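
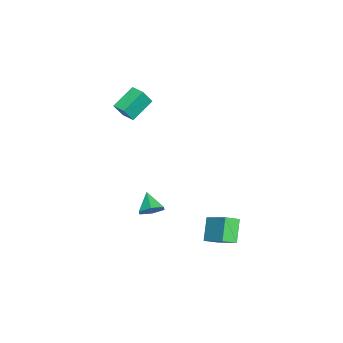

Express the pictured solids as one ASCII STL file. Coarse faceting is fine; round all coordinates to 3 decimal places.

solid 
facet normal -0.673 -0.066 0.737
outer loop
vertex 3.275 3.766 -2.356
vertex 2.79 4.435 -2.739
vertex 2.314 2.503 -3.346
endloop
endfacet
facet normal 0.533 -0.735 0.420
outer loop
vertex 3.35 2.605 -4.481
vertex 3.275 3.766 -2.356
vertex 2.314 2.503 -3.346
endloop
endfacet
facet normal -0.672 -0.066 0.738
outer loop
vertex 2.314 2.503 -3.346
vertex 2.79 4.435 -2.739
vertex 1.829 3.172 -3.728
endloop
endfacet
facet normal -0.514 -0.675 -0.530
outer loop
vertex 1.829 3.172 -3.728
vertex 3.35 2.605 -4.481
vertex 2.314 2.503 -3.346
endloop
endfacet
facet normal 0.513 0.675 0.529
outer loop
vertex 3.275 3.766 -2.356
vertex 3.826 4.537 -3.874
vertex 2.79 4.435 -2.739
endloop
endfacet
facet normal 0.533 -0.734 0.420
outer loop
vertex 4.311 3.868 -3.492
vertex 3.275 3.766 -2.356
vertex 3.35 2.605 -4.481
endloop
endfacet
facet normal 0.514 0.675 0.529
outer loop
vertex 4.311 3.868 -3.492
vertex 3.826 4.537 -3.874
vertex 3.275 3.766 -2.356
endloop
endfacet
facet normal -0.533 0.735 -0.420
outer loop
vertex 2.79 4.435 -2.739
vertex 3.826 4.537 -3.874
vertex 1.829 3.172 -3.728
endloop
endfacet
facet normal -0.514 -0.675 -0.529
outer loop
vertex 2.865 3.274 -4.864
vertex 3.35 2.605 -4.481
vertex 1.829 3.172 -3.728
endloop
endfacet
facet normal -0.533 0.735 -0.420
outer loop
vertex 1.829 3.172 -3.728
vertex 3.826 4.537 -3.874
vertex 2.865 3.274 -4.864
endloop
endfacet
facet normal 0.673 0.066 -0.737
outer loop
vertex 2.865 3.274 -4.864
vertex 4.311 3.868 -3.492
vertex 3.35 2.605 -4.481
endloop
endfacet
facet normal 0.672 0.066 -0.737
outer loop
vertex 3.826 4.537 -3.874
vertex 4.311 3.868 -3.492
vertex 2.865 3.274 -4.864
endloop
endfacet
facet normal 0.677 0.407 -0.613
outer loop
vertex 2.695 -1.198 -3.337
vertex 2.174 -0.623 -3.531
vertex 2.671 -0.52 -2.913
endloop
endfacet
facet normal 0.333 -0.491 0.805
outer loop
vertex 2.695 -1.198 -3.337
vertex 2.671 -0.52 -2.913
vertex 1.286 -1.157 -2.729
endloop
endfacet
facet normal 0.677 0.407 -0.613
outer loop
vertex 2.671 -0.52 -2.913
vertex 2.174 -0.623 -3.531
vertex 2.149 0.055 -3.108
endloop
endfacet
facet normal -0.016 0.308 0.951
outer loop
vertex 2.671 -0.52 -2.913
vertex 2.149 0.055 -3.108
vertex 1.286 -1.157 -2.729
endloop
endfacet
facet normal 0.677 0.407 -0.613
outer loop
vertex 2.149 0.055 -3.108
vertex 2.174 -0.623 -3.531
vertex 1.652 -0.049 -3.726
endloop
endfacet
facet normal -0.665 0.609 0.432
outer loop
vertex 2.149 0.055 -3.108
vertex 1.652 -0.049 -3.726
vertex 1.286 -1.157 -2.729
endloop
endfacet
facet normal 0.677 0.408 -0.612
outer loop
vertex 1.652 -0.049 -3.726
vertex 2.174 -0.623 -3.531
vertex 1.677 -0.727 -4.15
endloop
endfacet
facet normal -0.966 0.110 -0.233
outer loop
vertex 1.652 -0.049 -3.726
vertex 1.677 -0.727 -4.15
vertex 1.286 -1.157 -2.729
endloop
endfacet
facet normal 0.678 0.406 -0.613
outer loop
vertex 1.677 -0.727 -4.15
vertex 2.174 -0.623 -3.531
vertex 2.198 -1.302 -3.955
endloop
endfacet
facet normal -0.618 -0.689 -0.379
outer loop
vertex 1.677 -0.727 -4.15
vertex 2.198 -1.302 -3.955
vertex 1.286 -1.157 -2.729
endloop
endfacet
facet normal 0.677 0.407 -0.613
outer loop
vertex 2.198 -1.302 -3.955
vertex 2.174 -0.623 -3.531
vertex 2.695 -1.198 -3.337
endloop
endfacet
facet normal 0.032 -0.990 0.141
outer loop
vertex 2.198 -1.302 -3.955
vertex 2.695 -1.198 -3.337
vertex 1.286 -1.157 -2.729
endloop
endfacet
facet normal -0.719 0.450 0.530
outer loop
vertex -4.452 -3.594 1.743
vertex -3.941 -2.83 1.787
vertex -4.962 -3.192 0.71
endloop
endfacet
facet normal -0.556 -0.830 -0.049
outer loop
vertex -3.719 -3.97 -0.207
vertex -4.452 -3.594 1.743
vertex -4.962 -3.192 0.71
endloop
endfacet
facet normal -0.719 0.449 0.531
outer loop
vertex -4.962 -3.192 0.71
vertex -3.941 -2.83 1.787
vertex -4.452 -2.428 0.755
endloop
endfacet
facet normal -0.418 0.329 -0.846
outer loop
vertex -4.452 -2.428 0.755
vertex -3.719 -3.97 -0.207
vertex -4.962 -3.192 0.71
endloop
endfacet
facet normal 0.419 -0.329 0.847
outer loop
vertex -4.452 -3.594 1.743
vertex -2.698 -3.608 0.87
vertex -3.941 -2.83 1.787
endloop
endfacet
facet normal -0.555 -0.830 -0.049
outer loop
vertex -3.208 -4.372 0.825
vertex -4.452 -3.594 1.743
vertex -3.719 -3.97 -0.207
endloop
endfacet
facet normal 0.419 -0.329 0.846
outer loop
vertex -3.208 -4.372 0.825
vertex -2.698 -3.608 0.87
vertex -4.452 -3.594 1.743
endloop
endfacet
facet normal 0.555 0.830 0.048
outer loop
vertex -3.941 -2.83 1.787
vertex -2.698 -3.608 0.87
vertex -4.452 -2.428 0.755
endloop
endfacet
facet normal -0.419 0.329 -0.846
outer loop
vertex -3.208 -3.206 -0.163
vertex -3.719 -3.97 -0.207
vertex -4.452 -2.428 0.755
endloop
endfacet
facet normal 0.555 0.830 0.049
outer loop
vertex -4.452 -2.428 0.755
vertex -2.698 -3.608 0.87
vertex -3.208 -3.206 -0.163
endloop
endfacet
facet normal 0.718 -0.450 -0.531
outer loop
vertex -3.208 -3.206 -0.163
vertex -3.208 -4.372 0.825
vertex -3.719 -3.97 -0.207
endloop
endfacet
facet normal 0.719 -0.449 -0.530
outer loop
vertex -2.698 -3.608 0.87
vertex -3.208 -4.372 0.825
vertex -3.208 -3.206 -0.163
endloop
endfacet

endsolid


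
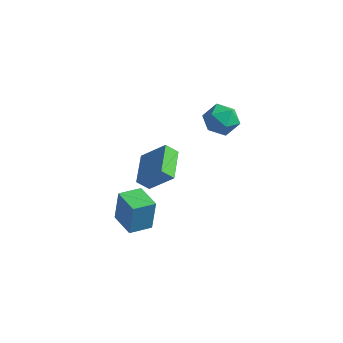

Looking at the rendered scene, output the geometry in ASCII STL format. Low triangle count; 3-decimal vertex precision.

solid 
facet normal 0.078 0.625 0.777
outer loop
vertex 3.513 2.59 3.645
vertex 2.778 2.008 4.187
vertex 3.83 1.768 4.275
endloop
endfacet
facet normal 0.694 0.587 0.417
outer loop
vertex 3.513 2.59 3.645
vertex 3.83 1.768 4.275
vertex 4.289 1.915 3.305
endloop
endfacet
facet normal 0.567 0.782 -0.258
outer loop
vertex 3.513 2.59 3.645
vertex 4.289 1.915 3.305
vertex 3.521 2.246 2.618
endloop
endfacet
facet normal -0.126 0.940 -0.316
outer loop
vertex 3.513 2.59 3.645
vertex 3.521 2.246 2.618
vertex 2.587 2.304 3.163
endloop
endfacet
facet normal -0.429 0.843 0.324
outer loop
vertex 3.513 2.59 3.645
vertex 2.587 2.304 3.163
vertex 2.778 2.008 4.187
endloop
endfacet
facet normal 0.905 -0.094 0.414
outer loop
vertex 4.289 1.915 3.305
vertex 3.83 1.768 4.275
vertex 4.033 0.916 3.637
endloop
endfacet
facet normal -0.091 -0.033 0.995
outer loop
vertex 3.83 1.768 4.275
vertex 2.778 2.008 4.187
vertex 3.099 0.974 4.182
endloop
endfacet
facet normal -0.910 0.320 0.262
outer loop
vertex 2.778 2.008 4.187
vertex 2.587 2.304 3.163
vertex 2.331 1.305 3.495
endloop
endfacet
facet normal -0.421 0.478 -0.771
outer loop
vertex 2.587 2.304 3.163
vertex 3.521 2.246 2.618
vertex 2.79 1.452 2.525
endloop
endfacet
facet normal 0.701 0.221 -0.678
outer loop
vertex 3.521 2.246 2.618
vertex 4.289 1.915 3.305
vertex 3.842 1.212 2.613
endloop
endfacet
facet normal 0.126 -0.940 0.316
outer loop
vertex 3.107 0.63 3.155
vertex 4.033 0.916 3.637
vertex 3.099 0.974 4.182
endloop
endfacet
facet normal -0.567 -0.782 0.258
outer loop
vertex 3.107 0.63 3.155
vertex 3.099 0.974 4.182
vertex 2.331 1.305 3.495
endloop
endfacet
facet normal -0.694 -0.587 -0.417
outer loop
vertex 3.107 0.63 3.155
vertex 2.331 1.305 3.495
vertex 2.79 1.452 2.525
endloop
endfacet
facet normal -0.078 -0.625 -0.777
outer loop
vertex 3.107 0.63 3.155
vertex 2.79 1.452 2.525
vertex 3.842 1.212 2.613
endloop
endfacet
facet normal 0.429 -0.843 -0.324
outer loop
vertex 3.107 0.63 3.155
vertex 3.842 1.212 2.613
vertex 4.033 0.916 3.637
endloop
endfacet
facet normal 0.421 -0.478 0.771
outer loop
vertex 3.099 0.974 4.182
vertex 4.033 0.916 3.637
vertex 3.83 1.768 4.275
endloop
endfacet
facet normal -0.701 -0.221 0.678
outer loop
vertex 2.331 1.305 3.495
vertex 3.099 0.974 4.182
vertex 2.778 2.008 4.187
endloop
endfacet
facet normal -0.905 0.094 -0.414
outer loop
vertex 2.79 1.452 2.525
vertex 2.331 1.305 3.495
vertex 2.587 2.304 3.163
endloop
endfacet
facet normal 0.091 0.033 -0.995
outer loop
vertex 3.842 1.212 2.613
vertex 2.79 1.452 2.525
vertex 3.521 2.246 2.618
endloop
endfacet
facet normal 0.910 -0.320 -0.262
outer loop
vertex 4.033 0.916 3.637
vertex 3.842 1.212 2.613
vertex 4.289 1.915 3.305
endloop
endfacet
facet normal -0.703 -0.180 -0.688
outer loop
vertex 0.074 -1.614 -1.02
vertex -0.823 0.174 -0.571
vertex 0.607 -1.182 -1.677
endloop
endfacet
facet normal 0.438 -0.872 -0.218
outer loop
vertex 1.963 -0.834 -0.349
vertex 0.074 -1.614 -1.02
vertex 0.607 -1.182 -1.677
endloop
endfacet
facet normal -0.703 -0.180 -0.688
outer loop
vertex 0.607 -1.182 -1.677
vertex -0.823 0.174 -0.571
vertex -0.29 0.606 -1.229
endloop
endfacet
facet normal 0.561 0.455 -0.692
outer loop
vertex -0.29 0.606 -1.229
vertex 1.963 -0.834 -0.349
vertex 0.607 -1.182 -1.677
endloop
endfacet
facet normal -0.561 -0.455 0.692
outer loop
vertex 0.074 -1.614 -1.02
vertex 0.533 0.522 0.757
vertex -0.823 0.174 -0.571
endloop
endfacet
facet normal 0.438 -0.872 -0.218
outer loop
vertex 1.43 -1.266 0.309
vertex 0.074 -1.614 -1.02
vertex 1.963 -0.834 -0.349
endloop
endfacet
facet normal -0.561 -0.455 0.692
outer loop
vertex 1.43 -1.266 0.309
vertex 0.533 0.522 0.757
vertex 0.074 -1.614 -1.02
endloop
endfacet
facet normal -0.438 0.872 0.218
outer loop
vertex -0.823 0.174 -0.571
vertex 0.533 0.522 0.757
vertex -0.29 0.606 -1.229
endloop
endfacet
facet normal 0.561 0.455 -0.692
outer loop
vertex 1.066 0.954 0.1
vertex 1.963 -0.834 -0.349
vertex -0.29 0.606 -1.229
endloop
endfacet
facet normal -0.438 0.872 0.218
outer loop
vertex -0.29 0.606 -1.229
vertex 0.533 0.522 0.757
vertex 1.066 0.954 0.1
endloop
endfacet
facet normal 0.703 0.180 0.688
outer loop
vertex 1.066 0.954 0.1
vertex 1.43 -1.266 0.309
vertex 1.963 -0.834 -0.349
endloop
endfacet
facet normal 0.703 0.180 0.688
outer loop
vertex 0.533 0.522 0.757
vertex 1.43 -1.266 0.309
vertex 1.066 0.954 0.1
endloop
endfacet
facet normal -0.889 0.458 0.008
outer loop
vertex -1.004 -1.748 -2.449
vertex -0.374 -0.521 -2.624
vertex -1.133 -1.963 -4.423
endloop
endfacet
facet normal -0.454 -0.882 0.126
outer loop
vertex 0.334 -2.719 -4.436
vertex -1.004 -1.748 -2.449
vertex -1.133 -1.963 -4.423
endloop
endfacet
facet normal -0.889 0.458 0.008
outer loop
vertex -1.133 -1.963 -4.423
vertex -0.374 -0.521 -2.624
vertex -0.502 -0.736 -4.598
endloop
endfacet
facet normal -0.065 -0.108 -0.992
outer loop
vertex -0.502 -0.736 -4.598
vertex 0.334 -2.719 -4.436
vertex -1.133 -1.963 -4.423
endloop
endfacet
facet normal 0.065 0.108 0.992
outer loop
vertex -1.004 -1.748 -2.449
vertex 1.093 -1.277 -2.637
vertex -0.374 -0.521 -2.624
endloop
endfacet
facet normal -0.454 -0.882 0.126
outer loop
vertex 0.462 -2.504 -2.462
vertex -1.004 -1.748 -2.449
vertex 0.334 -2.719 -4.436
endloop
endfacet
facet normal 0.065 0.108 0.992
outer loop
vertex 0.462 -2.504 -2.462
vertex 1.093 -1.277 -2.637
vertex -1.004 -1.748 -2.449
endloop
endfacet
facet normal 0.454 0.882 -0.126
outer loop
vertex -0.374 -0.521 -2.624
vertex 1.093 -1.277 -2.637
vertex -0.502 -0.736 -4.598
endloop
endfacet
facet normal -0.065 -0.108 -0.992
outer loop
vertex 0.964 -1.492 -4.611
vertex 0.334 -2.719 -4.436
vertex -0.502 -0.736 -4.598
endloop
endfacet
facet normal 0.454 0.882 -0.126
outer loop
vertex -0.502 -0.736 -4.598
vertex 1.093 -1.277 -2.637
vertex 0.964 -1.492 -4.611
endloop
endfacet
facet normal 0.889 -0.458 -0.008
outer loop
vertex 0.964 -1.492 -4.611
vertex 0.462 -2.504 -2.462
vertex 0.334 -2.719 -4.436
endloop
endfacet
facet normal 0.889 -0.458 -0.008
outer loop
vertex 1.093 -1.277 -2.637
vertex 0.462 -2.504 -2.462
vertex 0.964 -1.492 -4.611
endloop
endfacet

endsolid


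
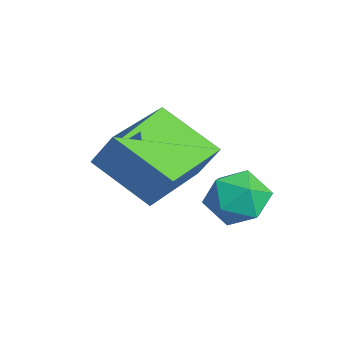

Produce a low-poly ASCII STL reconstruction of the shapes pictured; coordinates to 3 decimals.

solid 
facet normal -0.353 -0.378 -0.856
outer loop
vertex -3.291 -4.56 -0.033
vertex -4.719 -3.147 -0.068
vertex -2.238 -3.518 -0.927
endloop
endfacet
facet normal 0.711 -0.703 0.018
outer loop
vertex -1.861 -3.113 -0.012
vertex -3.291 -4.56 -0.033
vertex -2.238 -3.518 -0.927
endloop
endfacet
facet normal -0.353 -0.379 -0.856
outer loop
vertex -2.238 -3.518 -0.927
vertex -4.719 -3.147 -0.068
vertex -3.667 -2.105 -0.963
endloop
endfacet
facet normal 0.608 0.602 -0.517
outer loop
vertex -3.667 -2.105 -0.963
vertex -1.861 -3.113 -0.012
vertex -2.238 -3.518 -0.927
endloop
endfacet
facet normal -0.608 -0.602 0.517
outer loop
vertex -3.291 -4.56 -0.033
vertex -4.342 -2.742 0.847
vertex -4.719 -3.147 -0.068
endloop
endfacet
facet normal 0.711 -0.703 0.017
outer loop
vertex -2.913 -4.155 0.883
vertex -3.291 -4.56 -0.033
vertex -1.861 -3.113 -0.012
endloop
endfacet
facet normal -0.608 -0.602 0.517
outer loop
vertex -2.913 -4.155 0.883
vertex -4.342 -2.742 0.847
vertex -3.291 -4.56 -0.033
endloop
endfacet
facet normal -0.711 0.703 -0.018
outer loop
vertex -4.719 -3.147 -0.068
vertex -4.342 -2.742 0.847
vertex -3.667 -2.105 -0.963
endloop
endfacet
facet normal 0.608 0.602 -0.517
outer loop
vertex -3.289 -1.7 -0.047
vertex -1.861 -3.113 -0.012
vertex -3.667 -2.105 -0.963
endloop
endfacet
facet normal -0.711 0.703 -0.018
outer loop
vertex -3.667 -2.105 -0.963
vertex -4.342 -2.742 0.847
vertex -3.289 -1.7 -0.047
endloop
endfacet
facet normal 0.353 0.378 0.856
outer loop
vertex -3.289 -1.7 -0.047
vertex -2.913 -4.155 0.883
vertex -1.861 -3.113 -0.012
endloop
endfacet
facet normal 0.352 0.378 0.856
outer loop
vertex -4.342 -2.742 0.847
vertex -2.913 -4.155 0.883
vertex -3.289 -1.7 -0.047
endloop
endfacet
facet normal -0.500 -0.782 0.372
outer loop
vertex -2.62 -1.923 -0.532
vertex -2.12 -2.421 -0.908
vertex -1.955 -2.174 -0.166
endloop
endfacet
facet normal -0.534 -0.225 0.815
outer loop
vertex -2.62 -1.923 -0.532
vertex -1.955 -2.174 -0.166
vertex -2.182 -1.41 -0.104
endloop
endfacet
facet normal -0.827 0.321 0.461
outer loop
vertex -2.62 -1.923 -0.532
vertex -2.182 -1.41 -0.104
vertex -2.487 -1.185 -0.808
endloop
endfacet
facet normal -0.974 0.100 -0.201
outer loop
vertex -2.62 -1.923 -0.532
vertex -2.487 -1.185 -0.808
vertex -2.449 -1.81 -1.304
endloop
endfacet
facet normal -0.772 -0.582 -0.256
outer loop
vertex -2.62 -1.923 -0.532
vertex -2.449 -1.81 -1.304
vertex -2.12 -2.421 -0.908
endloop
endfacet
facet normal 0.134 -0.040 0.990
outer loop
vertex -2.182 -1.41 -0.104
vertex -1.955 -2.174 -0.166
vertex -1.411 -1.59 -0.216
endloop
endfacet
facet normal 0.189 -0.944 0.272
outer loop
vertex -1.955 -2.174 -0.166
vertex -2.12 -2.421 -0.908
vertex -1.373 -2.215 -0.712
endloop
endfacet
facet normal -0.252 -0.618 -0.744
outer loop
vertex -2.12 -2.421 -0.908
vertex -2.449 -1.81 -1.304
vertex -1.678 -1.99 -1.416
endloop
endfacet
facet normal -0.580 0.484 -0.655
outer loop
vertex -2.449 -1.81 -1.304
vertex -2.487 -1.185 -0.808
vertex -1.905 -1.226 -1.354
endloop
endfacet
facet normal -0.342 0.842 0.417
outer loop
vertex -2.487 -1.185 -0.808
vertex -2.182 -1.41 -0.104
vertex -1.74 -0.979 -0.612
endloop
endfacet
facet normal 0.974 -0.100 0.201
outer loop
vertex -1.24 -1.477 -0.988
vertex -1.411 -1.59 -0.216
vertex -1.373 -2.215 -0.712
endloop
endfacet
facet normal 0.827 -0.321 -0.461
outer loop
vertex -1.24 -1.477 -0.988
vertex -1.373 -2.215 -0.712
vertex -1.678 -1.99 -1.416
endloop
endfacet
facet normal 0.534 0.225 -0.815
outer loop
vertex -1.24 -1.477 -0.988
vertex -1.678 -1.99 -1.416
vertex -1.905 -1.226 -1.354
endloop
endfacet
facet normal 0.500 0.782 -0.372
outer loop
vertex -1.24 -1.477 -0.988
vertex -1.905 -1.226 -1.354
vertex -1.74 -0.979 -0.612
endloop
endfacet
facet normal 0.772 0.582 0.256
outer loop
vertex -1.24 -1.477 -0.988
vertex -1.74 -0.979 -0.612
vertex -1.411 -1.59 -0.216
endloop
endfacet
facet normal 0.580 -0.484 0.655
outer loop
vertex -1.373 -2.215 -0.712
vertex -1.411 -1.59 -0.216
vertex -1.955 -2.174 -0.166
endloop
endfacet
facet normal 0.342 -0.842 -0.417
outer loop
vertex -1.678 -1.99 -1.416
vertex -1.373 -2.215 -0.712
vertex -2.12 -2.421 -0.908
endloop
endfacet
facet normal -0.134 0.040 -0.990
outer loop
vertex -1.905 -1.226 -1.354
vertex -1.678 -1.99 -1.416
vertex -2.449 -1.81 -1.304
endloop
endfacet
facet normal -0.189 0.944 -0.272
outer loop
vertex -1.74 -0.979 -0.612
vertex -1.905 -1.226 -1.354
vertex -2.487 -1.185 -0.808
endloop
endfacet
facet normal 0.252 0.618 0.744
outer loop
vertex -1.411 -1.59 -0.216
vertex -1.74 -0.979 -0.612
vertex -2.182 -1.41 -0.104
endloop
endfacet

endsolid


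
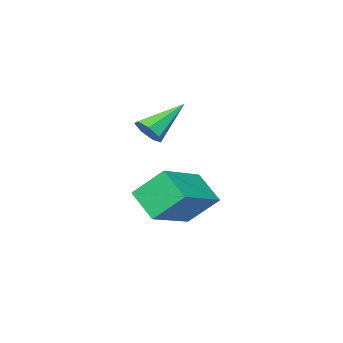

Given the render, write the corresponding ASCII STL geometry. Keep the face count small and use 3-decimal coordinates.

solid 
facet normal 0.817 -0.177 -0.549
outer loop
vertex -2.481 2.196 1.019
vertex -2.757 2.333 0.564
vertex -2.463 2.657 0.897
endloop
endfacet
facet normal 0.300 0.233 0.925
outer loop
vertex -2.481 2.196 1.019
vertex -2.463 2.657 0.897
vertex -4.023 2.607 1.416
endloop
endfacet
facet normal 0.817 -0.176 -0.549
outer loop
vertex -2.463 2.657 0.897
vertex -2.757 2.333 0.564
vertex -2.667 2.874 0.524
endloop
endfacet
facet normal 0.121 0.885 0.449
outer loop
vertex -2.463 2.657 0.897
vertex -2.667 2.874 0.524
vertex -4.023 2.607 1.416
endloop
endfacet
facet normal 0.817 -0.176 -0.549
outer loop
vertex -2.667 2.874 0.524
vertex -2.757 2.333 0.564
vertex -2.939 2.683 0.181
endloop
endfacet
facet normal -0.337 0.910 -0.240
outer loop
vertex -2.667 2.874 0.524
vertex -2.939 2.683 0.181
vertex -4.023 2.607 1.416
endloop
endfacet
facet normal 0.816 -0.177 -0.550
outer loop
vertex -2.939 2.683 0.181
vertex -2.757 2.333 0.564
vertex -3.074 2.229 0.127
endloop
endfacet
facet normal -0.728 0.290 -0.621
outer loop
vertex -2.939 2.683 0.181
vertex -3.074 2.229 0.127
vertex -4.023 2.607 1.416
endloop
endfacet
facet normal 0.816 -0.178 -0.550
outer loop
vertex -3.074 2.229 0.127
vertex -2.757 2.333 0.564
vertex -2.971 1.853 0.402
endloop
endfacet
facet normal -0.758 -0.507 -0.410
outer loop
vertex -3.074 2.229 0.127
vertex -2.971 1.853 0.402
vertex -4.023 2.607 1.416
endloop
endfacet
facet normal 0.816 -0.178 -0.550
outer loop
vertex -2.971 1.853 0.402
vertex -2.757 2.333 0.564
vertex -2.707 1.838 0.799
endloop
endfacet
facet normal -0.405 -0.883 0.236
outer loop
vertex -2.971 1.853 0.402
vertex -2.707 1.838 0.799
vertex -4.023 2.607 1.416
endloop
endfacet
facet normal 0.817 -0.178 -0.549
outer loop
vertex -2.707 1.838 0.799
vertex -2.757 2.333 0.564
vertex -2.481 2.196 1.019
endloop
endfacet
facet normal 0.067 -0.553 0.831
outer loop
vertex -2.707 1.838 0.799
vertex -2.481 2.196 1.019
vertex -4.023 2.607 1.416
endloop
endfacet
facet normal -0.907 -0.147 -0.395
outer loop
vertex -4.428 1.541 -2.824
vertex -4.978 2.338 -1.856
vertex -4.27 2.54 -3.558
endloop
endfacet
facet normal 0.402 -0.583 -0.706
outer loop
vertex -2.402 2.842 -2.744
vertex -4.428 1.541 -2.824
vertex -4.27 2.54 -3.558
endloop
endfacet
facet normal -0.907 -0.146 -0.395
outer loop
vertex -4.27 2.54 -3.558
vertex -4.978 2.338 -1.856
vertex -4.82 3.338 -2.589
endloop
endfacet
facet normal 0.126 0.800 -0.587
outer loop
vertex -4.82 3.338 -2.589
vertex -2.402 2.842 -2.744
vertex -4.27 2.54 -3.558
endloop
endfacet
facet normal -0.126 -0.800 0.587
outer loop
vertex -4.428 1.541 -2.824
vertex -3.11 2.64 -1.042
vertex -4.978 2.338 -1.856
endloop
endfacet
facet normal 0.402 -0.582 -0.707
outer loop
vertex -2.56 1.842 -2.011
vertex -4.428 1.541 -2.824
vertex -2.402 2.842 -2.744
endloop
endfacet
facet normal -0.127 -0.800 0.587
outer loop
vertex -2.56 1.842 -2.011
vertex -3.11 2.64 -1.042
vertex -4.428 1.541 -2.824
endloop
endfacet
facet normal -0.402 0.582 0.707
outer loop
vertex -4.978 2.338 -1.856
vertex -3.11 2.64 -1.042
vertex -4.82 3.338 -2.589
endloop
endfacet
facet normal 0.126 0.800 -0.587
outer loop
vertex -2.952 3.639 -1.776
vertex -2.402 2.842 -2.744
vertex -4.82 3.338 -2.589
endloop
endfacet
facet normal -0.401 0.583 0.707
outer loop
vertex -4.82 3.338 -2.589
vertex -3.11 2.64 -1.042
vertex -2.952 3.639 -1.776
endloop
endfacet
facet normal 0.907 0.146 0.395
outer loop
vertex -2.952 3.639 -1.776
vertex -2.56 1.842 -2.011
vertex -2.402 2.842 -2.744
endloop
endfacet
facet normal 0.907 0.146 0.394
outer loop
vertex -3.11 2.64 -1.042
vertex -2.56 1.842 -2.011
vertex -2.952 3.639 -1.776
endloop
endfacet

endsolid


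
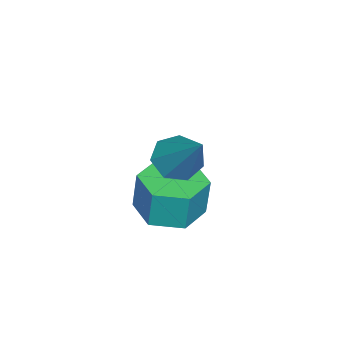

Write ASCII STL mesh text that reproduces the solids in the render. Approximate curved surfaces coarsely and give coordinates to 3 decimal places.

solid 
facet normal -0.047 -0.118 -0.992
outer loop
vertex -2.28 0.88 -1.179
vertex -3.261 1.072 -1.155
vertex -2.608 1.82 -1.275
endloop
endfacet
facet normal 0.944 0.321 -0.083
outer loop
vertex -2.28 0.88 -1.179
vertex -2.608 1.82 -1.275
vertex -2.218 1.035 0.131
endloop
endfacet
facet normal 0.944 0.320 -0.083
outer loop
vertex -2.218 1.035 0.131
vertex -2.608 1.82 -1.275
vertex -2.545 1.975 0.035
endloop
endfacet
facet normal 0.047 0.118 0.992
outer loop
vertex -2.218 1.035 0.131
vertex -2.545 1.975 0.035
vertex -3.199 1.228 0.155
endloop
endfacet
facet normal -0.047 -0.118 -0.992
outer loop
vertex -2.608 1.82 -1.275
vertex -3.261 1.072 -1.155
vertex -3.589 2.012 -1.251
endloop
endfacet
facet normal 0.188 0.974 -0.124
outer loop
vertex -2.608 1.82 -1.275
vertex -3.589 2.012 -1.251
vertex -2.545 1.975 0.035
endloop
endfacet
facet normal 0.189 0.974 -0.125
outer loop
vertex -2.545 1.975 0.035
vertex -3.589 2.012 -1.251
vertex -3.526 2.168 0.059
endloop
endfacet
facet normal 0.047 0.118 0.992
outer loop
vertex -2.545 1.975 0.035
vertex -3.526 2.168 0.059
vertex -3.199 1.228 0.155
endloop
endfacet
facet normal -0.047 -0.118 -0.992
outer loop
vertex -3.589 2.012 -1.251
vertex -3.261 1.072 -1.155
vertex -4.242 1.265 -1.131
endloop
endfacet
facet normal -0.756 0.654 -0.042
outer loop
vertex -3.589 2.012 -1.251
vertex -4.242 1.265 -1.131
vertex -3.526 2.168 0.059
endloop
endfacet
facet normal -0.755 0.654 -0.042
outer loop
vertex -3.526 2.168 0.059
vertex -4.242 1.265 -1.131
vertex -4.18 1.42 0.179
endloop
endfacet
facet normal 0.047 0.118 0.992
outer loop
vertex -3.526 2.168 0.059
vertex -4.18 1.42 0.179
vertex -3.199 1.228 0.155
endloop
endfacet
facet normal -0.047 -0.118 -0.992
outer loop
vertex -4.242 1.265 -1.131
vertex -3.261 1.072 -1.155
vertex -3.915 0.325 -1.035
endloop
endfacet
facet normal -0.944 -0.320 0.083
outer loop
vertex -4.242 1.265 -1.131
vertex -3.915 0.325 -1.035
vertex -4.18 1.42 0.179
endloop
endfacet
facet normal -0.944 -0.321 0.083
outer loop
vertex -4.18 1.42 0.179
vertex -3.915 0.325 -1.035
vertex -3.852 0.48 0.275
endloop
endfacet
facet normal 0.047 0.118 0.992
outer loop
vertex -4.18 1.42 0.179
vertex -3.852 0.48 0.275
vertex -3.199 1.228 0.155
endloop
endfacet
facet normal -0.047 -0.118 -0.992
outer loop
vertex -3.915 0.325 -1.035
vertex -3.261 1.072 -1.155
vertex -2.934 0.132 -1.059
endloop
endfacet
facet normal -0.189 -0.974 0.124
outer loop
vertex -3.915 0.325 -1.035
vertex -2.934 0.132 -1.059
vertex -3.852 0.48 0.275
endloop
endfacet
facet normal -0.188 -0.974 0.125
outer loop
vertex -3.852 0.48 0.275
vertex -2.934 0.132 -1.059
vertex -2.871 0.288 0.251
endloop
endfacet
facet normal 0.047 0.118 0.992
outer loop
vertex -3.852 0.48 0.275
vertex -2.871 0.288 0.251
vertex -3.199 1.228 0.155
endloop
endfacet
facet normal -0.047 -0.118 -0.992
outer loop
vertex -2.934 0.132 -1.059
vertex -3.261 1.072 -1.155
vertex -2.28 0.88 -1.179
endloop
endfacet
facet normal 0.755 -0.654 0.042
outer loop
vertex -2.934 0.132 -1.059
vertex -2.28 0.88 -1.179
vertex -2.871 0.288 0.251
endloop
endfacet
facet normal 0.756 -0.654 0.042
outer loop
vertex -2.871 0.288 0.251
vertex -2.28 0.88 -1.179
vertex -2.218 1.035 0.131
endloop
endfacet
facet normal 0.047 0.118 0.992
outer loop
vertex -2.871 0.288 0.251
vertex -2.218 1.035 0.131
vertex -3.199 1.228 0.155
endloop
endfacet
facet normal -0.460 -0.520 -0.720
outer loop
vertex -1.826 1.533 1.298
vertex -2.485 1.642 1.64
vertex -2.152 2.068 1.12
endloop
endfacet
facet normal 0.839 0.382 -0.387
outer loop
vertex -1.826 1.533 1.298
vertex -2.152 2.068 1.12
vertex -1.515 2.738 3.16
endloop
endfacet
facet normal -0.460 -0.519 -0.720
outer loop
vertex -2.152 2.068 1.12
vertex -2.485 1.642 1.64
vertex -2.728 2.282 1.334
endloop
endfacet
facet normal 0.203 0.910 -0.362
outer loop
vertex -2.152 2.068 1.12
vertex -2.728 2.282 1.334
vertex -1.515 2.738 3.16
endloop
endfacet
facet normal -0.460 -0.519 -0.720
outer loop
vertex -2.728 2.282 1.334
vertex -2.485 1.642 1.64
vertex -3.121 2.014 1.778
endloop
endfacet
facet normal -0.480 0.871 0.101
outer loop
vertex -2.728 2.282 1.334
vertex -3.121 2.014 1.778
vertex -1.515 2.738 3.16
endloop
endfacet
facet normal -0.460 -0.519 -0.720
outer loop
vertex -3.121 2.014 1.778
vertex -2.485 1.642 1.64
vertex -3.035 1.466 2.118
endloop
endfacet
facet normal -0.696 0.296 0.654
outer loop
vertex -3.121 2.014 1.778
vertex -3.035 1.466 2.118
vertex -1.515 2.738 3.16
endloop
endfacet
facet normal -0.460 -0.519 -0.720
outer loop
vertex -3.035 1.466 2.118
vertex -2.485 1.642 1.64
vertex -2.535 1.051 2.098
endloop
endfacet
facet normal -0.283 -0.383 0.880
outer loop
vertex -3.035 1.466 2.118
vertex -2.535 1.051 2.098
vertex -1.515 2.738 3.16
endloop
endfacet
facet normal -0.459 -0.519 -0.720
outer loop
vertex -2.535 1.051 2.098
vertex -2.485 1.642 1.64
vertex -1.997 1.08 1.734
endloop
endfacet
facet normal 0.448 -0.654 0.609
outer loop
vertex -2.535 1.051 2.098
vertex -1.997 1.08 1.734
vertex -1.515 2.738 3.16
endloop
endfacet
facet normal -0.460 -0.520 -0.720
outer loop
vertex -1.997 1.08 1.734
vertex -2.485 1.642 1.64
vertex -1.826 1.533 1.298
endloop
endfacet
facet normal 0.948 -0.314 0.045
outer loop
vertex -1.997 1.08 1.734
vertex -1.826 1.533 1.298
vertex -1.515 2.738 3.16
endloop
endfacet

endsolid


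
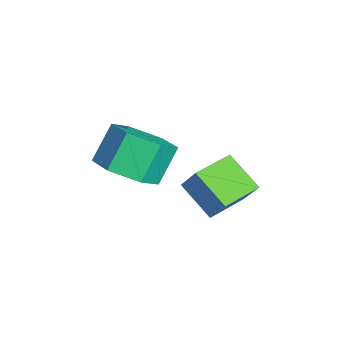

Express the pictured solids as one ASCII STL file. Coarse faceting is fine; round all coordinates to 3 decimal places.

solid 
facet normal -0.419 -0.344 -0.840
outer loop
vertex 1.94 0.41 1.923
vertex 1.089 1.582 1.867
vertex 2.924 1.086 1.156
endloop
endfacet
facet normal 0.587 -0.809 0.040
outer loop
vertex 3.351 1.438 2.013
vertex 1.94 0.41 1.923
vertex 2.924 1.086 1.156
endloop
endfacet
facet normal -0.419 -0.345 -0.840
outer loop
vertex 2.924 1.086 1.156
vertex 1.089 1.582 1.867
vertex 2.073 2.259 1.099
endloop
endfacet
facet normal 0.693 0.476 -0.541
outer loop
vertex 2.073 2.259 1.099
vertex 3.351 1.438 2.013
vertex 2.924 1.086 1.156
endloop
endfacet
facet normal -0.693 -0.477 0.541
outer loop
vertex 1.94 0.41 1.923
vertex 1.516 1.934 2.724
vertex 1.089 1.582 1.867
endloop
endfacet
facet normal 0.587 -0.809 0.039
outer loop
vertex 2.367 0.761 2.781
vertex 1.94 0.41 1.923
vertex 3.351 1.438 2.013
endloop
endfacet
facet normal -0.693 -0.477 0.540
outer loop
vertex 2.367 0.761 2.781
vertex 1.516 1.934 2.724
vertex 1.94 0.41 1.923
endloop
endfacet
facet normal -0.587 0.809 -0.040
outer loop
vertex 1.089 1.582 1.867
vertex 1.516 1.934 2.724
vertex 2.073 2.259 1.099
endloop
endfacet
facet normal 0.693 0.477 -0.540
outer loop
vertex 2.5 2.61 1.957
vertex 3.351 1.438 2.013
vertex 2.073 2.259 1.099
endloop
endfacet
facet normal -0.586 0.809 -0.039
outer loop
vertex 2.073 2.259 1.099
vertex 1.516 1.934 2.724
vertex 2.5 2.61 1.957
endloop
endfacet
facet normal 0.419 0.344 0.840
outer loop
vertex 2.5 2.61 1.957
vertex 2.367 0.761 2.781
vertex 3.351 1.438 2.013
endloop
endfacet
facet normal 0.418 0.344 0.840
outer loop
vertex 1.516 1.934 2.724
vertex 2.367 0.761 2.781
vertex 2.5 2.61 1.957
endloop
endfacet
facet normal 0.415 -0.477 -0.775
outer loop
vertex 3.08 -1.884 3.916
vertex 2.536 -1.299 3.265
vertex 3.469 -0.993 3.576
endloop
endfacet
facet normal 0.828 -0.156 0.539
outer loop
vertex 3.08 -1.884 3.916
vertex 3.469 -0.993 3.576
vertex 2.508 -1.225 4.986
endloop
endfacet
facet normal 0.828 -0.155 0.539
outer loop
vertex 2.508 -1.225 4.986
vertex 3.469 -0.993 3.576
vertex 2.897 -0.334 4.645
endloop
endfacet
facet normal -0.415 0.477 0.775
outer loop
vertex 2.508 -1.225 4.986
vertex 2.897 -0.334 4.645
vertex 1.964 -0.641 4.335
endloop
endfacet
facet normal 0.415 -0.477 -0.775
outer loop
vertex 3.469 -0.993 3.576
vertex 2.536 -1.299 3.265
vertex 2.925 -0.409 2.925
endloop
endfacet
facet normal 0.741 0.671 -0.017
outer loop
vertex 3.469 -0.993 3.576
vertex 2.925 -0.409 2.925
vertex 2.897 -0.334 4.645
endloop
endfacet
facet normal 0.741 0.671 -0.017
outer loop
vertex 2.897 -0.334 4.645
vertex 2.925 -0.409 2.925
vertex 2.353 0.25 3.994
endloop
endfacet
facet normal -0.415 0.477 0.775
outer loop
vertex 2.897 -0.334 4.645
vertex 2.353 0.25 3.994
vertex 1.964 -0.641 4.335
endloop
endfacet
facet normal 0.415 -0.477 -0.775
outer loop
vertex 2.925 -0.409 2.925
vertex 2.536 -1.299 3.265
vertex 1.992 -0.715 2.614
endloop
endfacet
facet normal -0.086 0.827 -0.556
outer loop
vertex 2.925 -0.409 2.925
vertex 1.992 -0.715 2.614
vertex 2.353 0.25 3.994
endloop
endfacet
facet normal -0.087 0.827 -0.556
outer loop
vertex 2.353 0.25 3.994
vertex 1.992 -0.715 2.614
vertex 1.42 -0.056 3.684
endloop
endfacet
facet normal -0.414 0.477 0.775
outer loop
vertex 2.353 0.25 3.994
vertex 1.42 -0.056 3.684
vertex 1.964 -0.641 4.335
endloop
endfacet
facet normal 0.415 -0.477 -0.775
outer loop
vertex 1.992 -0.715 2.614
vertex 2.536 -1.299 3.265
vertex 1.603 -1.606 2.955
endloop
endfacet
facet normal -0.828 0.155 -0.538
outer loop
vertex 1.992 -0.715 2.614
vertex 1.603 -1.606 2.955
vertex 1.42 -0.056 3.684
endloop
endfacet
facet normal -0.828 0.156 -0.539
outer loop
vertex 1.42 -0.056 3.684
vertex 1.603 -1.606 2.955
vertex 1.031 -0.947 4.024
endloop
endfacet
facet normal -0.415 0.477 0.775
outer loop
vertex 1.42 -0.056 3.684
vertex 1.031 -0.947 4.024
vertex 1.964 -0.641 4.335
endloop
endfacet
facet normal 0.415 -0.477 -0.775
outer loop
vertex 1.603 -1.606 2.955
vertex 2.536 -1.299 3.265
vertex 2.147 -2.19 3.606
endloop
endfacet
facet normal -0.741 -0.671 0.017
outer loop
vertex 1.603 -1.606 2.955
vertex 2.147 -2.19 3.606
vertex 1.031 -0.947 4.024
endloop
endfacet
facet normal -0.741 -0.671 0.017
outer loop
vertex 1.031 -0.947 4.024
vertex 2.147 -2.19 3.606
vertex 1.575 -1.531 4.675
endloop
endfacet
facet normal -0.415 0.477 0.775
outer loop
vertex 1.031 -0.947 4.024
vertex 1.575 -1.531 4.675
vertex 1.964 -0.641 4.335
endloop
endfacet
facet normal 0.414 -0.477 -0.775
outer loop
vertex 2.147 -2.19 3.606
vertex 2.536 -1.299 3.265
vertex 3.08 -1.884 3.916
endloop
endfacet
facet normal 0.086 -0.827 0.556
outer loop
vertex 2.147 -2.19 3.606
vertex 3.08 -1.884 3.916
vertex 1.575 -1.531 4.675
endloop
endfacet
facet normal 0.086 -0.827 0.555
outer loop
vertex 1.575 -1.531 4.675
vertex 3.08 -1.884 3.916
vertex 2.508 -1.225 4.986
endloop
endfacet
facet normal -0.415 0.477 0.775
outer loop
vertex 1.575 -1.531 4.675
vertex 2.508 -1.225 4.986
vertex 1.964 -0.641 4.335
endloop
endfacet

endsolid


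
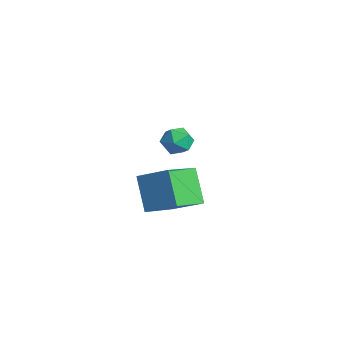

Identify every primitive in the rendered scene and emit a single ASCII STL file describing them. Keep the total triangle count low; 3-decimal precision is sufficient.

solid 
facet normal -0.722 -0.488 -0.490
outer loop
vertex -3.418 -3.652 -2.914
vertex -3.943 -2.085 -3.7
vertex -2.342 -3.941 -4.211
endloop
endfacet
facet normal 0.287 -0.857 0.429
outer loop
vertex -1.237 -3.195 -3.46
vertex -3.418 -3.652 -2.914
vertex -2.342 -3.941 -4.211
endloop
endfacet
facet normal -0.722 -0.487 -0.491
outer loop
vertex -2.342 -3.941 -4.211
vertex -3.943 -2.085 -3.7
vertex -2.866 -2.374 -4.996
endloop
endfacet
facet normal 0.630 -0.169 -0.758
outer loop
vertex -2.866 -2.374 -4.996
vertex -1.237 -3.195 -3.46
vertex -2.342 -3.941 -4.211
endloop
endfacet
facet normal -0.630 0.169 0.758
outer loop
vertex -3.418 -3.652 -2.914
vertex -2.838 -1.339 -2.949
vertex -3.943 -2.085 -3.7
endloop
endfacet
facet normal 0.287 -0.856 0.429
outer loop
vertex -2.314 -2.906 -2.164
vertex -3.418 -3.652 -2.914
vertex -1.237 -3.195 -3.46
endloop
endfacet
facet normal -0.630 0.169 0.758
outer loop
vertex -2.314 -2.906 -2.164
vertex -2.838 -1.339 -2.949
vertex -3.418 -3.652 -2.914
endloop
endfacet
facet normal -0.287 0.857 -0.429
outer loop
vertex -3.943 -2.085 -3.7
vertex -2.838 -1.339 -2.949
vertex -2.866 -2.374 -4.996
endloop
endfacet
facet normal 0.630 -0.169 -0.758
outer loop
vertex -1.762 -1.628 -4.246
vertex -1.237 -3.195 -3.46
vertex -2.866 -2.374 -4.996
endloop
endfacet
facet normal -0.287 0.856 -0.429
outer loop
vertex -2.866 -2.374 -4.996
vertex -2.838 -1.339 -2.949
vertex -1.762 -1.628 -4.246
endloop
endfacet
facet normal 0.722 0.488 0.491
outer loop
vertex -1.762 -1.628 -4.246
vertex -2.314 -2.906 -2.164
vertex -1.237 -3.195 -3.46
endloop
endfacet
facet normal 0.722 0.487 0.491
outer loop
vertex -2.838 -1.339 -2.949
vertex -2.314 -2.906 -2.164
vertex -1.762 -1.628 -4.246
endloop
endfacet
facet normal -0.585 -0.588 0.558
outer loop
vertex -1.239 -3.685 0.89
vertex -0.792 -4.209 0.806
vertex -0.719 -3.774 1.341
endloop
endfacet
facet normal -0.643 0.092 0.760
outer loop
vertex -1.239 -3.685 0.89
vertex -0.719 -3.774 1.341
vertex -0.884 -3.136 1.124
endloop
endfacet
facet normal -0.859 0.472 0.196
outer loop
vertex -1.239 -3.685 0.89
vertex -0.884 -3.136 1.124
vertex -1.059 -3.176 0.453
endloop
endfacet
facet normal -0.934 0.025 -0.356
outer loop
vertex -1.239 -3.685 0.89
vertex -1.059 -3.176 0.453
vertex -1.002 -3.839 0.257
endloop
endfacet
facet normal -0.764 -0.631 -0.133
outer loop
vertex -1.239 -3.685 0.89
vertex -1.002 -3.839 0.257
vertex -0.792 -4.209 0.806
endloop
endfacet
facet normal 0.006 0.323 0.946
outer loop
vertex -0.884 -3.136 1.124
vertex -0.719 -3.774 1.341
vertex -0.218 -3.321 1.183
endloop
endfacet
facet normal 0.100 -0.779 0.619
outer loop
vertex -0.719 -3.774 1.341
vertex -0.792 -4.209 0.806
vertex -0.161 -3.984 0.987
endloop
endfacet
facet normal -0.191 -0.846 -0.497
outer loop
vertex -0.792 -4.209 0.806
vertex -1.002 -3.839 0.257
vertex -0.336 -4.024 0.316
endloop
endfacet
facet normal -0.465 0.214 -0.859
outer loop
vertex -1.002 -3.839 0.257
vertex -1.059 -3.176 0.453
vertex -0.501 -3.386 0.099
endloop
endfacet
facet normal -0.344 0.938 0.034
outer loop
vertex -1.059 -3.176 0.453
vertex -0.884 -3.136 1.124
vertex -0.428 -2.951 0.634
endloop
endfacet
facet normal 0.934 -0.025 0.356
outer loop
vertex 0.019 -3.475 0.55
vertex -0.218 -3.321 1.183
vertex -0.161 -3.984 0.987
endloop
endfacet
facet normal 0.859 -0.472 -0.196
outer loop
vertex 0.019 -3.475 0.55
vertex -0.161 -3.984 0.987
vertex -0.336 -4.024 0.316
endloop
endfacet
facet normal 0.643 -0.092 -0.760
outer loop
vertex 0.019 -3.475 0.55
vertex -0.336 -4.024 0.316
vertex -0.501 -3.386 0.099
endloop
endfacet
facet normal 0.585 0.588 -0.558
outer loop
vertex 0.019 -3.475 0.55
vertex -0.501 -3.386 0.099
vertex -0.428 -2.951 0.634
endloop
endfacet
facet normal 0.764 0.631 0.133
outer loop
vertex 0.019 -3.475 0.55
vertex -0.428 -2.951 0.634
vertex -0.218 -3.321 1.183
endloop
endfacet
facet normal 0.465 -0.214 0.859
outer loop
vertex -0.161 -3.984 0.987
vertex -0.218 -3.321 1.183
vertex -0.719 -3.774 1.341
endloop
endfacet
facet normal 0.344 -0.938 -0.034
outer loop
vertex -0.336 -4.024 0.316
vertex -0.161 -3.984 0.987
vertex -0.792 -4.209 0.806
endloop
endfacet
facet normal -0.006 -0.323 -0.946
outer loop
vertex -0.501 -3.386 0.099
vertex -0.336 -4.024 0.316
vertex -1.002 -3.839 0.257
endloop
endfacet
facet normal -0.100 0.779 -0.619
outer loop
vertex -0.428 -2.951 0.634
vertex -0.501 -3.386 0.099
vertex -1.059 -3.176 0.453
endloop
endfacet
facet normal 0.191 0.846 0.497
outer loop
vertex -0.218 -3.321 1.183
vertex -0.428 -2.951 0.634
vertex -0.884 -3.136 1.124
endloop
endfacet

endsolid


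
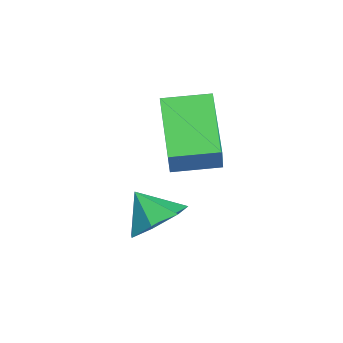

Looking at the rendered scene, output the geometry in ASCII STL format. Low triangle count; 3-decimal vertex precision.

solid 
facet normal -0.511 0.064 -0.857
outer loop
vertex 0.399 -2.698 0.454
vertex 0.373 -1.423 0.565
vertex 2.015 -2.582 -0.5
endloop
endfacet
facet normal 0.020 -0.996 -0.087
outer loop
vertex 2.607 -2.657 0.495
vertex 0.399 -2.698 0.454
vertex 2.015 -2.582 -0.5
endloop
endfacet
facet normal -0.510 0.065 -0.858
outer loop
vertex 2.015 -2.582 -0.5
vertex 0.373 -1.423 0.565
vertex 1.989 -1.307 -0.388
endloop
endfacet
facet normal 0.860 0.062 -0.507
outer loop
vertex 1.989 -1.307 -0.388
vertex 2.607 -2.657 0.495
vertex 2.015 -2.582 -0.5
endloop
endfacet
facet normal -0.860 -0.062 0.507
outer loop
vertex 0.399 -2.698 0.454
vertex 0.965 -1.498 1.56
vertex 0.373 -1.423 0.565
endloop
endfacet
facet normal 0.020 -0.996 -0.087
outer loop
vertex 0.991 -2.773 1.448
vertex 0.399 -2.698 0.454
vertex 2.607 -2.657 0.495
endloop
endfacet
facet normal -0.860 -0.062 0.507
outer loop
vertex 0.991 -2.773 1.448
vertex 0.965 -1.498 1.56
vertex 0.399 -2.698 0.454
endloop
endfacet
facet normal -0.020 0.996 0.087
outer loop
vertex 0.373 -1.423 0.565
vertex 0.965 -1.498 1.56
vertex 1.989 -1.307 -0.388
endloop
endfacet
facet normal 0.860 0.062 -0.507
outer loop
vertex 2.581 -1.382 0.606
vertex 2.607 -2.657 0.495
vertex 1.989 -1.307 -0.388
endloop
endfacet
facet normal -0.020 0.996 0.087
outer loop
vertex 1.989 -1.307 -0.388
vertex 0.965 -1.498 1.56
vertex 2.581 -1.382 0.606
endloop
endfacet
facet normal 0.510 -0.064 0.858
outer loop
vertex 2.581 -1.382 0.606
vertex 0.991 -2.773 1.448
vertex 2.607 -2.657 0.495
endloop
endfacet
facet normal 0.511 -0.065 0.857
outer loop
vertex 0.965 -1.498 1.56
vertex 0.991 -2.773 1.448
vertex 2.581 -1.382 0.606
endloop
endfacet
facet normal 0.485 0.516 -0.706
outer loop
vertex 3.286 -3.054 -1.539
vertex 2.547 -2.886 -1.924
vertex 2.945 -2.437 -1.322
endloop
endfacet
facet normal 0.318 -0.154 0.936
outer loop
vertex 3.286 -3.054 -1.539
vertex 2.945 -2.437 -1.322
vertex 2.033 -3.434 -1.176
endloop
endfacet
facet normal 0.486 0.516 -0.706
outer loop
vertex 2.945 -2.437 -1.322
vertex 2.547 -2.886 -1.924
vertex 2.304 -2.158 -1.559
endloop
endfacet
facet normal -0.203 0.321 0.925
outer loop
vertex 2.945 -2.437 -1.322
vertex 2.304 -2.158 -1.559
vertex 2.033 -3.434 -1.176
endloop
endfacet
facet normal 0.484 0.516 -0.707
outer loop
vertex 2.304 -2.158 -1.559
vertex 2.547 -2.886 -1.924
vertex 1.846 -2.428 -2.07
endloop
endfacet
facet normal -0.783 0.325 0.530
outer loop
vertex 2.304 -2.158 -1.559
vertex 1.846 -2.428 -2.07
vertex 2.033 -3.434 -1.176
endloop
endfacet
facet normal 0.485 0.517 -0.706
outer loop
vertex 1.846 -2.428 -2.07
vertex 2.547 -2.886 -1.924
vertex 1.916 -3.043 -2.472
endloop
endfacet
facet normal -0.989 -0.143 0.046
outer loop
vertex 1.846 -2.428 -2.07
vertex 1.916 -3.043 -2.472
vertex 2.033 -3.434 -1.176
endloop
endfacet
facet normal 0.485 0.516 -0.706
outer loop
vertex 1.916 -3.043 -2.472
vertex 2.547 -2.886 -1.924
vertex 2.461 -3.54 -2.461
endloop
endfacet
facet normal -0.663 -0.731 -0.161
outer loop
vertex 1.916 -3.043 -2.472
vertex 2.461 -3.54 -2.461
vertex 2.033 -3.434 -1.176
endloop
endfacet
facet normal 0.485 0.516 -0.706
outer loop
vertex 2.461 -3.54 -2.461
vertex 2.547 -2.886 -1.924
vertex 3.071 -3.545 -2.046
endloop
endfacet
facet normal -0.052 -0.997 0.065
outer loop
vertex 2.461 -3.54 -2.461
vertex 3.071 -3.545 -2.046
vertex 2.033 -3.434 -1.176
endloop
endfacet
facet normal 0.485 0.516 -0.706
outer loop
vertex 3.071 -3.545 -2.046
vertex 2.547 -2.886 -1.924
vertex 3.286 -3.054 -1.539
endloop
endfacet
facet normal 0.384 -0.739 0.553
outer loop
vertex 3.071 -3.545 -2.046
vertex 3.286 -3.054 -1.539
vertex 2.033 -3.434 -1.176
endloop
endfacet

endsolid


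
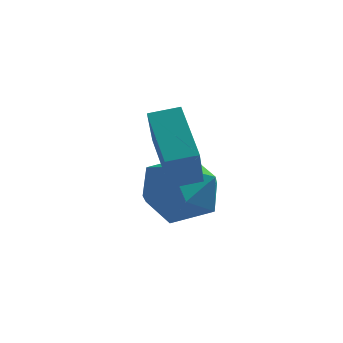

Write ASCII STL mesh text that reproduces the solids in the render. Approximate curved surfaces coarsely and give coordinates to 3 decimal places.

solid 
facet normal -0.822 0.565 -0.065
outer loop
vertex -1.434 1.438 -1.139
vertex -2.027 0.517 -1.651
vertex -2.033 0.646 -0.449
endloop
endfacet
facet normal -0.426 0.756 0.497
outer loop
vertex -1.434 1.438 -1.139
vertex -2.033 0.646 -0.449
vertex -0.941 1.039 -0.11
endloop
endfacet
facet normal 0.222 0.940 0.258
outer loop
vertex -1.434 1.438 -1.139
vertex -0.941 1.039 -0.11
vertex -0.259 1.151 -1.102
endloop
endfacet
facet normal 0.225 0.864 -0.450
outer loop
vertex -1.434 1.438 -1.139
vertex -0.259 1.151 -1.102
vertex -0.93 0.829 -2.055
endloop
endfacet
facet normal -0.420 0.632 -0.651
outer loop
vertex -1.434 1.438 -1.139
vertex -0.93 0.829 -2.055
vertex -2.027 0.517 -1.651
endloop
endfacet
facet normal -0.352 0.185 0.918
outer loop
vertex -0.941 1.039 -0.11
vertex -2.033 0.646 -0.449
vertex -1.23 -0.129 0.015
endloop
endfacet
facet normal -0.992 -0.123 0.008
outer loop
vertex -2.033 0.646 -0.449
vertex -2.027 0.517 -1.651
vertex -1.901 -0.451 -0.938
endloop
endfacet
facet normal -0.342 -0.016 -0.940
outer loop
vertex -2.027 0.517 -1.651
vertex -0.93 0.829 -2.055
vertex -1.219 -0.339 -1.93
endloop
endfacet
facet normal 0.702 0.359 -0.615
outer loop
vertex -0.93 0.829 -2.055
vertex -0.259 1.151 -1.102
vertex -0.127 0.054 -1.591
endloop
endfacet
facet normal 0.695 0.483 0.533
outer loop
vertex -0.259 1.151 -1.102
vertex -0.941 1.039 -0.11
vertex -0.133 0.183 -0.389
endloop
endfacet
facet normal -0.225 -0.864 0.450
outer loop
vertex -0.726 -0.738 -0.901
vertex -1.23 -0.129 0.015
vertex -1.901 -0.451 -0.938
endloop
endfacet
facet normal -0.222 -0.940 -0.258
outer loop
vertex -0.726 -0.738 -0.901
vertex -1.901 -0.451 -0.938
vertex -1.219 -0.339 -1.93
endloop
endfacet
facet normal 0.426 -0.756 -0.497
outer loop
vertex -0.726 -0.738 -0.901
vertex -1.219 -0.339 -1.93
vertex -0.127 0.054 -1.591
endloop
endfacet
facet normal 0.822 -0.565 0.065
outer loop
vertex -0.726 -0.738 -0.901
vertex -0.127 0.054 -1.591
vertex -0.133 0.183 -0.389
endloop
endfacet
facet normal 0.420 -0.632 0.651
outer loop
vertex -0.726 -0.738 -0.901
vertex -0.133 0.183 -0.389
vertex -1.23 -0.129 0.015
endloop
endfacet
facet normal -0.702 -0.359 0.615
outer loop
vertex -1.901 -0.451 -0.938
vertex -1.23 -0.129 0.015
vertex -2.033 0.646 -0.449
endloop
endfacet
facet normal -0.695 -0.483 -0.533
outer loop
vertex -1.219 -0.339 -1.93
vertex -1.901 -0.451 -0.938
vertex -2.027 0.517 -1.651
endloop
endfacet
facet normal 0.352 -0.185 -0.918
outer loop
vertex -0.127 0.054 -1.591
vertex -1.219 -0.339 -1.93
vertex -0.93 0.829 -2.055
endloop
endfacet
facet normal 0.992 0.123 -0.008
outer loop
vertex -0.133 0.183 -0.389
vertex -0.127 0.054 -1.591
vertex -0.259 1.151 -1.102
endloop
endfacet
facet normal 0.342 0.016 0.940
outer loop
vertex -1.23 -0.129 0.015
vertex -0.133 0.183 -0.389
vertex -0.941 1.039 -0.11
endloop
endfacet
facet normal -0.919 -0.344 -0.194
outer loop
vertex -1.769 -0.484 2.027
vertex -1.831 0.458 0.65
vertex -1.038 -1.88 1.04
endloop
endfacet
facet normal 0.037 -0.564 0.825
outer loop
vertex -0.229 -1.578 1.21
vertex -1.769 -0.484 2.027
vertex -1.038 -1.88 1.04
endloop
endfacet
facet normal -0.919 -0.344 -0.194
outer loop
vertex -1.038 -1.88 1.04
vertex -1.831 0.458 0.65
vertex -1.1 -0.939 -0.338
endloop
endfacet
facet normal 0.392 -0.751 -0.531
outer loop
vertex -1.1 -0.939 -0.338
vertex -0.229 -1.578 1.21
vertex -1.038 -1.88 1.04
endloop
endfacet
facet normal -0.392 0.751 0.531
outer loop
vertex -1.769 -0.484 2.027
vertex -1.022 0.76 0.82
vertex -1.831 0.458 0.65
endloop
endfacet
facet normal 0.037 -0.564 0.825
outer loop
vertex -0.96 -0.181 2.198
vertex -1.769 -0.484 2.027
vertex -0.229 -1.578 1.21
endloop
endfacet
facet normal -0.393 0.751 0.530
outer loop
vertex -0.96 -0.181 2.198
vertex -1.022 0.76 0.82
vertex -1.769 -0.484 2.027
endloop
endfacet
facet normal -0.037 0.564 -0.825
outer loop
vertex -1.831 0.458 0.65
vertex -1.022 0.76 0.82
vertex -1.1 -0.939 -0.338
endloop
endfacet
facet normal 0.393 -0.750 -0.531
outer loop
vertex -0.291 -0.636 -0.167
vertex -0.229 -1.578 1.21
vertex -1.1 -0.939 -0.338
endloop
endfacet
facet normal -0.037 0.564 -0.825
outer loop
vertex -1.1 -0.939 -0.338
vertex -1.022 0.76 0.82
vertex -0.291 -0.636 -0.167
endloop
endfacet
facet normal 0.919 0.344 0.194
outer loop
vertex -0.291 -0.636 -0.167
vertex -0.96 -0.181 2.198
vertex -0.229 -1.578 1.21
endloop
endfacet
facet normal 0.919 0.344 0.194
outer loop
vertex -1.022 0.76 0.82
vertex -0.96 -0.181 2.198
vertex -0.291 -0.636 -0.167
endloop
endfacet

endsolid


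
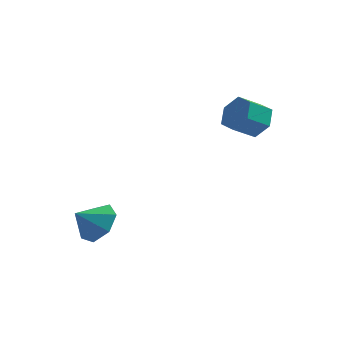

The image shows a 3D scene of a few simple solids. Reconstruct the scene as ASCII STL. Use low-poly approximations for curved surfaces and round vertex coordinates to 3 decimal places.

solid 
facet normal 0.621 0.581 -0.527
outer loop
vertex 4.714 2.856 2.112
vertex 4.107 3.464 2.067
vertex 4.665 3.461 2.721
endloop
endfacet
facet normal 0.782 -0.410 0.470
outer loop
vertex 4.714 2.856 2.112
vertex 4.665 3.461 2.721
vertex 4.0 2.188 2.718
endloop
endfacet
facet normal 0.782 -0.410 0.469
outer loop
vertex 4.0 2.188 2.718
vertex 4.665 3.461 2.721
vertex 3.952 2.793 3.327
endloop
endfacet
facet normal -0.620 -0.580 0.528
outer loop
vertex 4.0 2.188 2.718
vertex 3.952 2.793 3.327
vertex 3.393 2.796 2.673
endloop
endfacet
facet normal 0.620 0.581 -0.527
outer loop
vertex 4.665 3.461 2.721
vertex 4.107 3.464 2.067
vertex 4.058 4.069 2.677
endloop
endfacet
facet normal 0.343 0.404 0.848
outer loop
vertex 4.665 3.461 2.721
vertex 4.058 4.069 2.677
vertex 3.952 2.793 3.327
endloop
endfacet
facet normal 0.342 0.404 0.849
outer loop
vertex 3.952 2.793 3.327
vertex 4.058 4.069 2.677
vertex 3.345 3.401 3.282
endloop
endfacet
facet normal -0.620 -0.580 0.528
outer loop
vertex 3.952 2.793 3.327
vertex 3.345 3.401 3.282
vertex 3.393 2.796 2.673
endloop
endfacet
facet normal 0.621 0.581 -0.526
outer loop
vertex 4.058 4.069 2.677
vertex 4.107 3.464 2.067
vertex 3.5 4.072 2.022
endloop
endfacet
facet normal -0.441 0.814 0.379
outer loop
vertex 4.058 4.069 2.677
vertex 3.5 4.072 2.022
vertex 3.345 3.401 3.282
endloop
endfacet
facet normal -0.440 0.814 0.379
outer loop
vertex 3.345 3.401 3.282
vertex 3.5 4.072 2.022
vertex 2.786 3.404 2.628
endloop
endfacet
facet normal -0.620 -0.580 0.528
outer loop
vertex 3.345 3.401 3.282
vertex 2.786 3.404 2.628
vertex 3.393 2.796 2.673
endloop
endfacet
facet normal 0.620 0.580 -0.528
outer loop
vertex 3.5 4.072 2.022
vertex 4.107 3.464 2.067
vertex 3.548 3.467 1.413
endloop
endfacet
facet normal -0.782 0.410 -0.469
outer loop
vertex 3.5 4.072 2.022
vertex 3.548 3.467 1.413
vertex 2.786 3.404 2.628
endloop
endfacet
facet normal -0.782 0.409 -0.469
outer loop
vertex 2.786 3.404 2.628
vertex 3.548 3.467 1.413
vertex 2.835 2.799 2.019
endloop
endfacet
facet normal -0.621 -0.581 0.527
outer loop
vertex 2.786 3.404 2.628
vertex 2.835 2.799 2.019
vertex 3.393 2.796 2.673
endloop
endfacet
facet normal 0.620 0.580 -0.528
outer loop
vertex 3.548 3.467 1.413
vertex 4.107 3.464 2.067
vertex 4.155 2.859 1.458
endloop
endfacet
facet normal -0.342 -0.404 -0.848
outer loop
vertex 3.548 3.467 1.413
vertex 4.155 2.859 1.458
vertex 2.835 2.799 2.019
endloop
endfacet
facet normal -0.342 -0.403 -0.849
outer loop
vertex 2.835 2.799 2.019
vertex 4.155 2.859 1.458
vertex 3.442 2.191 2.063
endloop
endfacet
facet normal -0.620 -0.581 0.527
outer loop
vertex 2.835 2.799 2.019
vertex 3.442 2.191 2.063
vertex 3.393 2.796 2.673
endloop
endfacet
facet normal 0.620 0.580 -0.528
outer loop
vertex 4.155 2.859 1.458
vertex 4.107 3.464 2.067
vertex 4.714 2.856 2.112
endloop
endfacet
facet normal 0.440 -0.814 -0.380
outer loop
vertex 4.155 2.859 1.458
vertex 4.714 2.856 2.112
vertex 3.442 2.191 2.063
endloop
endfacet
facet normal 0.440 -0.814 -0.379
outer loop
vertex 3.442 2.191 2.063
vertex 4.714 2.856 2.112
vertex 4.0 2.188 2.718
endloop
endfacet
facet normal -0.621 -0.581 0.526
outer loop
vertex 3.442 2.191 2.063
vertex 4.0 2.188 2.718
vertex 3.393 2.796 2.673
endloop
endfacet
facet normal 0.574 0.527 -0.626
outer loop
vertex -0.03 -1.386 -1.231
vertex -0.791 -1.279 -1.839
vertex -0.515 -0.7 -1.098
endloop
endfacet
facet normal 0.126 -0.102 0.987
outer loop
vertex -0.03 -1.386 -1.231
vertex -0.515 -0.7 -1.098
vertex -1.469 -1.901 -1.101
endloop
endfacet
facet normal 0.574 0.528 -0.626
outer loop
vertex -0.515 -0.7 -1.098
vertex -0.791 -1.279 -1.839
vertex -1.208 -0.45 -1.523
endloop
endfacet
facet normal -0.408 0.322 0.854
outer loop
vertex -0.515 -0.7 -1.098
vertex -1.208 -0.45 -1.523
vertex -1.469 -1.901 -1.101
endloop
endfacet
facet normal 0.574 0.528 -0.626
outer loop
vertex -1.208 -0.45 -1.523
vertex -0.791 -1.279 -1.839
vertex -1.587 -0.824 -2.186
endloop
endfacet
facet normal -0.894 0.266 0.361
outer loop
vertex -1.208 -0.45 -1.523
vertex -1.587 -0.824 -2.186
vertex -1.469 -1.901 -1.101
endloop
endfacet
facet normal 0.574 0.528 -0.626
outer loop
vertex -1.587 -0.824 -2.186
vertex -0.791 -1.279 -1.839
vertex -1.367 -1.54 -2.588
endloop
endfacet
facet normal -0.966 -0.228 -0.122
outer loop
vertex -1.587 -0.824 -2.186
vertex -1.367 -1.54 -2.588
vertex -1.469 -1.901 -1.101
endloop
endfacet
facet normal 0.574 0.528 -0.626
outer loop
vertex -1.367 -1.54 -2.588
vertex -0.791 -1.279 -1.839
vertex -0.713 -2.059 -2.426
endloop
endfacet
facet normal -0.569 -0.789 -0.231
outer loop
vertex -1.367 -1.54 -2.588
vertex -0.713 -2.059 -2.426
vertex -1.469 -1.901 -1.101
endloop
endfacet
facet normal 0.574 0.528 -0.626
outer loop
vertex -0.713 -2.059 -2.426
vertex -0.791 -1.279 -1.839
vertex -0.118 -1.991 -1.823
endloop
endfacet
facet normal -0.004 -0.993 0.116
outer loop
vertex -0.713 -2.059 -2.426
vertex -0.118 -1.991 -1.823
vertex -1.469 -1.901 -1.101
endloop
endfacet
facet normal 0.574 0.529 -0.625
outer loop
vertex -0.118 -1.991 -1.823
vertex -0.791 -1.279 -1.839
vertex -0.03 -1.386 -1.231
endloop
endfacet
facet normal 0.306 -0.688 0.658
outer loop
vertex -0.118 -1.991 -1.823
vertex -0.03 -1.386 -1.231
vertex -1.469 -1.901 -1.101
endloop
endfacet

endsolid


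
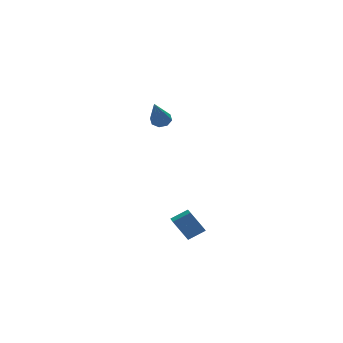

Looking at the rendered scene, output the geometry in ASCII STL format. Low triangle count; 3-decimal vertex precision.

solid 
facet normal 0.327 0.617 -0.716
outer loop
vertex 2.684 2.498 2.687
vertex 2.49 2.163 2.31
vertex 2.294 2.585 2.584
endloop
endfacet
facet normal -0.077 0.599 0.797
outer loop
vertex 2.684 2.498 2.687
vertex 2.294 2.585 2.584
vertex 1.79 0.837 3.85
endloop
endfacet
facet normal 0.326 0.617 -0.717
outer loop
vertex 2.294 2.585 2.584
vertex 2.49 2.163 2.31
vertex 2.018 2.425 2.321
endloop
endfacet
facet normal -0.726 0.528 0.440
outer loop
vertex 2.294 2.585 2.584
vertex 2.018 2.425 2.321
vertex 1.79 0.837 3.85
endloop
endfacet
facet normal 0.326 0.618 -0.715
outer loop
vertex 2.018 2.425 2.321
vertex 2.49 2.163 2.31
vertex 2.019 2.112 2.051
endloop
endfacet
facet normal -0.995 0.066 -0.080
outer loop
vertex 2.018 2.425 2.321
vertex 2.019 2.112 2.051
vertex 1.79 0.837 3.85
endloop
endfacet
facet normal 0.326 0.618 -0.715
outer loop
vertex 2.019 2.112 2.051
vertex 2.49 2.163 2.31
vertex 2.296 1.829 1.933
endloop
endfacet
facet normal -0.723 -0.517 -0.458
outer loop
vertex 2.019 2.112 2.051
vertex 2.296 1.829 1.933
vertex 1.79 0.837 3.85
endloop
endfacet
facet normal 0.326 0.618 -0.715
outer loop
vertex 2.296 1.829 1.933
vertex 2.49 2.163 2.31
vertex 2.687 1.742 2.036
endloop
endfacet
facet normal -0.071 -0.878 -0.473
outer loop
vertex 2.296 1.829 1.933
vertex 2.687 1.742 2.036
vertex 1.79 0.837 3.85
endloop
endfacet
facet normal 0.325 0.618 -0.716
outer loop
vertex 2.687 1.742 2.036
vertex 2.49 2.163 2.31
vertex 2.962 1.902 2.299
endloop
endfacet
facet normal 0.580 -0.806 -0.116
outer loop
vertex 2.687 1.742 2.036
vertex 2.962 1.902 2.299
vertex 1.79 0.837 3.85
endloop
endfacet
facet normal 0.325 0.618 -0.716
outer loop
vertex 2.962 1.902 2.299
vertex 2.49 2.163 2.31
vertex 2.961 2.215 2.569
endloop
endfacet
facet normal 0.847 -0.345 0.403
outer loop
vertex 2.962 1.902 2.299
vertex 2.961 2.215 2.569
vertex 1.79 0.837 3.85
endloop
endfacet
facet normal 0.326 0.617 -0.716
outer loop
vertex 2.961 2.215 2.569
vertex 2.49 2.163 2.31
vertex 2.684 2.498 2.687
endloop
endfacet
facet normal 0.576 0.238 0.782
outer loop
vertex 2.961 2.215 2.569
vertex 2.684 2.498 2.687
vertex 1.79 0.837 3.85
endloop
endfacet
facet normal -0.861 0.021 -0.509
outer loop
vertex 1.93 -1.861 -2.785
vertex 2.068 -0.962 -2.981
vertex 2.568 -2.197 -3.878
endloop
endfacet
facet normal -0.148 -0.966 0.210
outer loop
vertex 3.412 -2.218 -3.379
vertex 1.93 -1.861 -2.785
vertex 2.568 -2.197 -3.878
endloop
endfacet
facet normal -0.860 0.022 -0.510
outer loop
vertex 2.568 -2.197 -3.878
vertex 2.068 -0.962 -2.981
vertex 2.707 -1.298 -4.074
endloop
endfacet
facet normal 0.487 -0.257 -0.835
outer loop
vertex 2.707 -1.298 -4.074
vertex 3.412 -2.218 -3.379
vertex 2.568 -2.197 -3.878
endloop
endfacet
facet normal -0.487 0.257 0.835
outer loop
vertex 1.93 -1.861 -2.785
vertex 2.912 -0.983 -2.482
vertex 2.068 -0.962 -2.981
endloop
endfacet
facet normal -0.149 -0.966 0.210
outer loop
vertex 2.773 -1.882 -2.286
vertex 1.93 -1.861 -2.785
vertex 3.412 -2.218 -3.379
endloop
endfacet
facet normal -0.487 0.257 0.834
outer loop
vertex 2.773 -1.882 -2.286
vertex 2.912 -0.983 -2.482
vertex 1.93 -1.861 -2.785
endloop
endfacet
facet normal 0.148 0.966 -0.210
outer loop
vertex 2.068 -0.962 -2.981
vertex 2.912 -0.983 -2.482
vertex 2.707 -1.298 -4.074
endloop
endfacet
facet normal 0.488 -0.257 -0.834
outer loop
vertex 3.55 -1.319 -3.575
vertex 3.412 -2.218 -3.379
vertex 2.707 -1.298 -4.074
endloop
endfacet
facet normal 0.149 0.966 -0.210
outer loop
vertex 2.707 -1.298 -4.074
vertex 2.912 -0.983 -2.482
vertex 3.55 -1.319 -3.575
endloop
endfacet
facet normal 0.860 -0.021 0.509
outer loop
vertex 3.55 -1.319 -3.575
vertex 2.773 -1.882 -2.286
vertex 3.412 -2.218 -3.379
endloop
endfacet
facet normal 0.860 -0.022 0.509
outer loop
vertex 2.912 -0.983 -2.482
vertex 2.773 -1.882 -2.286
vertex 3.55 -1.319 -3.575
endloop
endfacet

endsolid


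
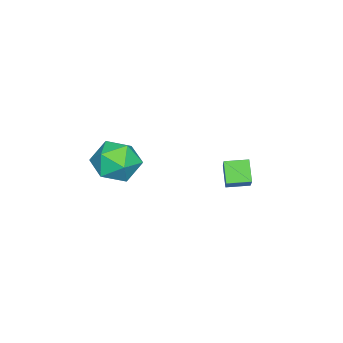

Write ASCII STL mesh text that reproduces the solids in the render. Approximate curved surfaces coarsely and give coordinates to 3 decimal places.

solid 
facet normal -0.595 -0.001 0.803
outer loop
vertex -3.126 -1.739 -1.092
vertex -2.526 -2.553 -0.648
vertex -2.26 -1.499 -0.45
endloop
endfacet
facet normal -0.560 0.651 0.512
outer loop
vertex -3.126 -1.739 -1.092
vertex -2.26 -1.499 -0.45
vertex -2.437 -0.923 -1.375
endloop
endfacet
facet normal -0.781 0.603 -0.164
outer loop
vertex -3.126 -1.739 -1.092
vertex -2.437 -0.923 -1.375
vertex -2.813 -1.62 -2.144
endloop
endfacet
facet normal -0.953 -0.078 -0.292
outer loop
vertex -3.126 -1.739 -1.092
vertex -2.813 -1.62 -2.144
vertex -2.868 -2.627 -1.695
endloop
endfacet
facet normal -0.838 -0.451 0.306
outer loop
vertex -3.126 -1.739 -1.092
vertex -2.868 -2.627 -1.695
vertex -2.526 -2.553 -0.648
endloop
endfacet
facet normal 0.124 0.853 0.507
outer loop
vertex -2.437 -0.923 -1.375
vertex -2.26 -1.499 -0.45
vertex -1.412 -1.233 -1.105
endloop
endfacet
facet normal 0.067 -0.200 0.977
outer loop
vertex -2.26 -1.499 -0.45
vertex -2.526 -2.553 -0.648
vertex -1.467 -2.24 -0.656
endloop
endfacet
facet normal -0.326 -0.929 0.172
outer loop
vertex -2.526 -2.553 -0.648
vertex -2.868 -2.627 -1.695
vertex -1.843 -2.937 -1.425
endloop
endfacet
facet normal -0.512 -0.326 -0.795
outer loop
vertex -2.868 -2.627 -1.695
vertex -2.813 -1.62 -2.144
vertex -2.02 -2.361 -2.35
endloop
endfacet
facet normal -0.233 0.775 -0.588
outer loop
vertex -2.813 -1.62 -2.144
vertex -2.437 -0.923 -1.375
vertex -1.754 -1.307 -2.152
endloop
endfacet
facet normal 0.953 0.078 0.292
outer loop
vertex -1.154 -2.121 -1.708
vertex -1.412 -1.233 -1.105
vertex -1.467 -2.24 -0.656
endloop
endfacet
facet normal 0.781 -0.603 0.164
outer loop
vertex -1.154 -2.121 -1.708
vertex -1.467 -2.24 -0.656
vertex -1.843 -2.937 -1.425
endloop
endfacet
facet normal 0.560 -0.651 -0.512
outer loop
vertex -1.154 -2.121 -1.708
vertex -1.843 -2.937 -1.425
vertex -2.02 -2.361 -2.35
endloop
endfacet
facet normal 0.595 0.001 -0.803
outer loop
vertex -1.154 -2.121 -1.708
vertex -2.02 -2.361 -2.35
vertex -1.754 -1.307 -2.152
endloop
endfacet
facet normal 0.838 0.451 -0.306
outer loop
vertex -1.154 -2.121 -1.708
vertex -1.754 -1.307 -2.152
vertex -1.412 -1.233 -1.105
endloop
endfacet
facet normal 0.512 0.326 0.795
outer loop
vertex -1.467 -2.24 -0.656
vertex -1.412 -1.233 -1.105
vertex -2.26 -1.499 -0.45
endloop
endfacet
facet normal 0.233 -0.775 0.588
outer loop
vertex -1.843 -2.937 -1.425
vertex -1.467 -2.24 -0.656
vertex -2.526 -2.553 -0.648
endloop
endfacet
facet normal -0.124 -0.853 -0.507
outer loop
vertex -2.02 -2.361 -2.35
vertex -1.843 -2.937 -1.425
vertex -2.868 -2.627 -1.695
endloop
endfacet
facet normal -0.067 0.200 -0.977
outer loop
vertex -1.754 -1.307 -2.152
vertex -2.02 -2.361 -2.35
vertex -2.813 -1.62 -2.144
endloop
endfacet
facet normal 0.326 0.929 -0.172
outer loop
vertex -1.412 -1.233 -1.105
vertex -1.754 -1.307 -2.152
vertex -2.437 -0.923 -1.375
endloop
endfacet
facet normal -0.689 -0.297 -0.661
outer loop
vertex -4.073 1.734 -1.858
vertex -4.512 2.596 -1.788
vertex -3.484 2.096 -2.634
endloop
endfacet
facet normal 0.452 -0.889 -0.071
outer loop
vertex -2.168 2.664 -1.372
vertex -4.073 1.734 -1.858
vertex -3.484 2.096 -2.634
endloop
endfacet
facet normal -0.689 -0.298 -0.661
outer loop
vertex -3.484 2.096 -2.634
vertex -4.512 2.596 -1.788
vertex -3.923 2.959 -2.565
endloop
endfacet
facet normal 0.566 0.348 -0.747
outer loop
vertex -3.923 2.959 -2.565
vertex -2.168 2.664 -1.372
vertex -3.484 2.096 -2.634
endloop
endfacet
facet normal -0.566 -0.349 0.747
outer loop
vertex -4.073 1.734 -1.858
vertex -3.196 3.164 -0.526
vertex -4.512 2.596 -1.788
endloop
endfacet
facet normal 0.452 -0.889 -0.072
outer loop
vertex -2.757 2.301 -0.595
vertex -4.073 1.734 -1.858
vertex -2.168 2.664 -1.372
endloop
endfacet
facet normal -0.567 -0.348 0.747
outer loop
vertex -2.757 2.301 -0.595
vertex -3.196 3.164 -0.526
vertex -4.073 1.734 -1.858
endloop
endfacet
facet normal -0.453 0.889 0.072
outer loop
vertex -4.512 2.596 -1.788
vertex -3.196 3.164 -0.526
vertex -3.923 2.959 -2.565
endloop
endfacet
facet normal 0.566 0.349 -0.747
outer loop
vertex -2.607 3.526 -1.302
vertex -2.168 2.664 -1.372
vertex -3.923 2.959 -2.565
endloop
endfacet
facet normal -0.452 0.889 0.072
outer loop
vertex -3.923 2.959 -2.565
vertex -3.196 3.164 -0.526
vertex -2.607 3.526 -1.302
endloop
endfacet
facet normal 0.689 0.297 0.661
outer loop
vertex -2.607 3.526 -1.302
vertex -2.757 2.301 -0.595
vertex -2.168 2.664 -1.372
endloop
endfacet
facet normal 0.689 0.297 0.661
outer loop
vertex -3.196 3.164 -0.526
vertex -2.757 2.301 -0.595
vertex -2.607 3.526 -1.302
endloop
endfacet

endsolid


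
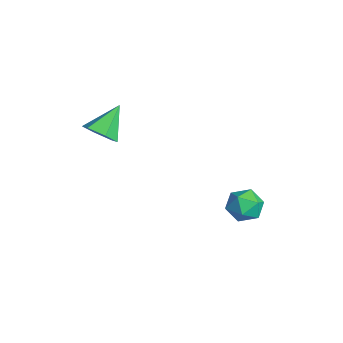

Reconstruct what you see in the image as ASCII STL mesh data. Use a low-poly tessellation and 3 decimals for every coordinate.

solid 
facet normal 0.395 -0.645 -0.654
outer loop
vertex 0.264 -0.883 1.867
vertex -0.308 -1.446 2.077
vertex -0.458 -0.913 1.46
endloop
endfacet
facet normal 0.109 0.958 -0.264
outer loop
vertex 0.264 -0.883 1.867
vertex -0.458 -0.913 1.46
vertex -0.952 -0.394 3.143
endloop
endfacet
facet normal 0.394 -0.646 -0.654
outer loop
vertex -0.458 -0.913 1.46
vertex -0.308 -1.446 2.077
vertex -1.031 -1.475 1.67
endloop
endfacet
facet normal -0.714 0.582 -0.389
outer loop
vertex -0.458 -0.913 1.46
vertex -1.031 -1.475 1.67
vertex -0.952 -0.394 3.143
endloop
endfacet
facet normal 0.394 -0.645 -0.654
outer loop
vertex -1.031 -1.475 1.67
vertex -0.308 -1.446 2.077
vertex -0.881 -2.009 2.287
endloop
endfacet
facet normal -0.984 -0.117 0.138
outer loop
vertex -1.031 -1.475 1.67
vertex -0.881 -2.009 2.287
vertex -0.952 -0.394 3.143
endloop
endfacet
facet normal 0.395 -0.646 -0.654
outer loop
vertex -0.881 -2.009 2.287
vertex -0.308 -1.446 2.077
vertex -0.158 -1.98 2.695
endloop
endfacet
facet normal -0.428 -0.438 0.790
outer loop
vertex -0.881 -2.009 2.287
vertex -0.158 -1.98 2.695
vertex -0.952 -0.394 3.143
endloop
endfacet
facet normal 0.395 -0.645 -0.654
outer loop
vertex -0.158 -1.98 2.695
vertex -0.308 -1.446 2.077
vertex 0.414 -1.417 2.485
endloop
endfacet
facet normal 0.396 -0.061 0.916
outer loop
vertex -0.158 -1.98 2.695
vertex 0.414 -1.417 2.485
vertex -0.952 -0.394 3.143
endloop
endfacet
facet normal 0.395 -0.645 -0.654
outer loop
vertex 0.414 -1.417 2.485
vertex -0.308 -1.446 2.077
vertex 0.264 -0.883 1.867
endloop
endfacet
facet normal 0.665 0.637 0.389
outer loop
vertex 0.414 -1.417 2.485
vertex 0.264 -0.883 1.867
vertex -0.952 -0.394 3.143
endloop
endfacet
facet normal -0.513 0.808 0.290
outer loop
vertex 1.321 4.309 -2.089
vertex 1.757 4.31 -1.321
vertex 2.076 4.76 -2.011
endloop
endfacet
facet normal -0.433 0.798 -0.420
outer loop
vertex 1.321 4.309 -2.089
vertex 2.076 4.76 -2.011
vertex 1.916 4.289 -2.741
endloop
endfacet
facet normal -0.722 0.193 -0.665
outer loop
vertex 1.321 4.309 -2.089
vertex 1.916 4.289 -2.741
vertex 1.498 3.549 -2.502
endloop
endfacet
facet normal -0.980 -0.169 -0.108
outer loop
vertex 1.321 4.309 -2.089
vertex 1.498 3.549 -2.502
vertex 1.399 3.562 -1.625
endloop
endfacet
facet normal -0.850 0.211 0.482
outer loop
vertex 1.321 4.309 -2.089
vertex 1.399 3.562 -1.625
vertex 1.757 4.31 -1.321
endloop
endfacet
facet normal 0.267 0.782 -0.563
outer loop
vertex 1.916 4.289 -2.741
vertex 2.076 4.76 -2.011
vertex 2.721 4.278 -2.375
endloop
endfacet
facet normal 0.137 0.799 0.585
outer loop
vertex 2.076 4.76 -2.011
vertex 1.757 4.31 -1.321
vertex 2.622 4.291 -1.498
endloop
endfacet
facet normal -0.410 -0.168 0.896
outer loop
vertex 1.757 4.31 -1.321
vertex 1.399 3.562 -1.625
vertex 2.204 3.551 -1.259
endloop
endfacet
facet normal -0.618 -0.784 -0.058
outer loop
vertex 1.399 3.562 -1.625
vertex 1.498 3.549 -2.502
vertex 2.044 3.08 -1.989
endloop
endfacet
facet normal -0.201 -0.197 -0.960
outer loop
vertex 1.498 3.549 -2.502
vertex 1.916 4.289 -2.741
vertex 2.363 3.53 -2.679
endloop
endfacet
facet normal 0.980 0.169 0.108
outer loop
vertex 2.799 3.531 -1.911
vertex 2.721 4.278 -2.375
vertex 2.622 4.291 -1.498
endloop
endfacet
facet normal 0.722 -0.193 0.665
outer loop
vertex 2.799 3.531 -1.911
vertex 2.622 4.291 -1.498
vertex 2.204 3.551 -1.259
endloop
endfacet
facet normal 0.433 -0.798 0.420
outer loop
vertex 2.799 3.531 -1.911
vertex 2.204 3.551 -1.259
vertex 2.044 3.08 -1.989
endloop
endfacet
facet normal 0.513 -0.808 -0.290
outer loop
vertex 2.799 3.531 -1.911
vertex 2.044 3.08 -1.989
vertex 2.363 3.53 -2.679
endloop
endfacet
facet normal 0.850 -0.211 -0.482
outer loop
vertex 2.799 3.531 -1.911
vertex 2.363 3.53 -2.679
vertex 2.721 4.278 -2.375
endloop
endfacet
facet normal 0.618 0.784 0.058
outer loop
vertex 2.622 4.291 -1.498
vertex 2.721 4.278 -2.375
vertex 2.076 4.76 -2.011
endloop
endfacet
facet normal 0.201 0.197 0.960
outer loop
vertex 2.204 3.551 -1.259
vertex 2.622 4.291 -1.498
vertex 1.757 4.31 -1.321
endloop
endfacet
facet normal -0.267 -0.782 0.563
outer loop
vertex 2.044 3.08 -1.989
vertex 2.204 3.551 -1.259
vertex 1.399 3.562 -1.625
endloop
endfacet
facet normal -0.137 -0.799 -0.585
outer loop
vertex 2.363 3.53 -2.679
vertex 2.044 3.08 -1.989
vertex 1.498 3.549 -2.502
endloop
endfacet
facet normal 0.410 0.168 -0.896
outer loop
vertex 2.721 4.278 -2.375
vertex 2.363 3.53 -2.679
vertex 1.916 4.289 -2.741
endloop
endfacet

endsolid


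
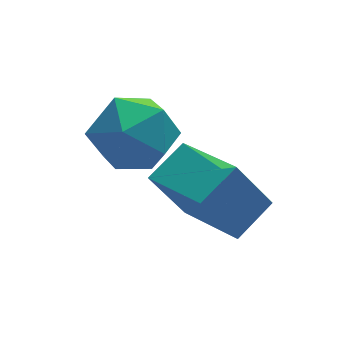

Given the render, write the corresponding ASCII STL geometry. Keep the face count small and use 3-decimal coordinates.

solid 
facet normal -0.824 0.498 -0.269
outer loop
vertex -1.943 -0.477 -0.513
vertex -2.333 -0.619 0.418
vertex -1.769 0.208 0.222
endloop
endfacet
facet normal -0.254 0.737 -0.627
outer loop
vertex -1.943 -0.477 -0.513
vertex -1.769 0.208 0.222
vertex -1.015 -0.067 -0.407
endloop
endfacet
facet normal 0.029 0.187 -0.982
outer loop
vertex -1.943 -0.477 -0.513
vertex -1.015 -0.067 -0.407
vertex -1.114 -1.064 -0.6
endloop
endfacet
facet normal -0.365 -0.391 -0.845
outer loop
vertex -1.943 -0.477 -0.513
vertex -1.114 -1.064 -0.6
vertex -1.928 -1.405 -0.09
endloop
endfacet
facet normal -0.893 -0.199 -0.404
outer loop
vertex -1.943 -0.477 -0.513
vertex -1.928 -1.405 -0.09
vertex -2.333 -0.619 0.418
endloop
endfacet
facet normal 0.226 0.963 -0.150
outer loop
vertex -1.015 -0.067 -0.407
vertex -1.769 0.208 0.222
vertex -0.832 0.045 0.59
endloop
endfacet
facet normal -0.696 0.576 0.428
outer loop
vertex -1.769 0.208 0.222
vertex -2.333 -0.619 0.418
vertex -1.646 -0.296 1.1
endloop
endfacet
facet normal -0.807 -0.552 0.210
outer loop
vertex -2.333 -0.619 0.418
vertex -1.928 -1.405 -0.09
vertex -1.745 -1.293 0.907
endloop
endfacet
facet normal 0.047 -0.863 -0.502
outer loop
vertex -1.928 -1.405 -0.09
vertex -1.114 -1.064 -0.6
vertex -0.991 -1.568 0.278
endloop
endfacet
facet normal 0.685 0.072 -0.725
outer loop
vertex -1.114 -1.064 -0.6
vertex -1.015 -0.067 -0.407
vertex -0.427 -0.741 0.082
endloop
endfacet
facet normal 0.365 0.391 0.845
outer loop
vertex -0.817 -0.883 1.013
vertex -0.832 0.045 0.59
vertex -1.646 -0.296 1.1
endloop
endfacet
facet normal -0.029 -0.187 0.982
outer loop
vertex -0.817 -0.883 1.013
vertex -1.646 -0.296 1.1
vertex -1.745 -1.293 0.907
endloop
endfacet
facet normal 0.254 -0.737 0.627
outer loop
vertex -0.817 -0.883 1.013
vertex -1.745 -1.293 0.907
vertex -0.991 -1.568 0.278
endloop
endfacet
facet normal 0.824 -0.498 0.269
outer loop
vertex -0.817 -0.883 1.013
vertex -0.991 -1.568 0.278
vertex -0.427 -0.741 0.082
endloop
endfacet
facet normal 0.893 0.199 0.404
outer loop
vertex -0.817 -0.883 1.013
vertex -0.427 -0.741 0.082
vertex -0.832 0.045 0.59
endloop
endfacet
facet normal -0.047 0.863 0.502
outer loop
vertex -1.646 -0.296 1.1
vertex -0.832 0.045 0.59
vertex -1.769 0.208 0.222
endloop
endfacet
facet normal -0.685 -0.072 0.725
outer loop
vertex -1.745 -1.293 0.907
vertex -1.646 -0.296 1.1
vertex -2.333 -0.619 0.418
endloop
endfacet
facet normal -0.226 -0.963 0.150
outer loop
vertex -0.991 -1.568 0.278
vertex -1.745 -1.293 0.907
vertex -1.928 -1.405 -0.09
endloop
endfacet
facet normal 0.696 -0.576 -0.428
outer loop
vertex -0.427 -0.741 0.082
vertex -0.991 -1.568 0.278
vertex -1.114 -1.064 -0.6
endloop
endfacet
facet normal 0.807 0.552 -0.210
outer loop
vertex -0.832 0.045 0.59
vertex -0.427 -0.741 0.082
vertex -1.015 -0.067 -0.407
endloop
endfacet
facet normal -0.503 0.048 0.863
outer loop
vertex -0.644 -2.815 -0.208
vertex 0.205 -2.339 0.26
vertex -1.255 -1.291 -0.649
endloop
endfacet
facet normal -0.786 -0.441 -0.434
outer loop
vertex -0.525 -1.361 -1.9
vertex -0.644 -2.815 -0.208
vertex -1.255 -1.291 -0.649
endloop
endfacet
facet normal -0.503 0.048 0.863
outer loop
vertex -1.255 -1.291 -0.649
vertex 0.205 -2.339 0.26
vertex -0.406 -0.815 -0.181
endloop
endfacet
facet normal -0.359 0.896 -0.260
outer loop
vertex -0.406 -0.815 -0.181
vertex -0.525 -1.361 -1.9
vertex -1.255 -1.291 -0.649
endloop
endfacet
facet normal 0.359 -0.896 0.260
outer loop
vertex -0.644 -2.815 -0.208
vertex 0.935 -2.409 -0.991
vertex 0.205 -2.339 0.26
endloop
endfacet
facet normal -0.786 -0.441 -0.434
outer loop
vertex 0.086 -2.885 -1.459
vertex -0.644 -2.815 -0.208
vertex -0.525 -1.361 -1.9
endloop
endfacet
facet normal 0.359 -0.896 0.260
outer loop
vertex 0.086 -2.885 -1.459
vertex 0.935 -2.409 -0.991
vertex -0.644 -2.815 -0.208
endloop
endfacet
facet normal 0.786 0.441 0.434
outer loop
vertex 0.205 -2.339 0.26
vertex 0.935 -2.409 -0.991
vertex -0.406 -0.815 -0.181
endloop
endfacet
facet normal -0.359 0.896 -0.260
outer loop
vertex 0.324 -0.885 -1.432
vertex -0.525 -1.361 -1.9
vertex -0.406 -0.815 -0.181
endloop
endfacet
facet normal 0.786 0.441 0.434
outer loop
vertex -0.406 -0.815 -0.181
vertex 0.935 -2.409 -0.991
vertex 0.324 -0.885 -1.432
endloop
endfacet
facet normal 0.503 -0.048 -0.863
outer loop
vertex 0.324 -0.885 -1.432
vertex 0.086 -2.885 -1.459
vertex -0.525 -1.361 -1.9
endloop
endfacet
facet normal 0.503 -0.048 -0.863
outer loop
vertex 0.935 -2.409 -0.991
vertex 0.086 -2.885 -1.459
vertex 0.324 -0.885 -1.432
endloop
endfacet

endsolid
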